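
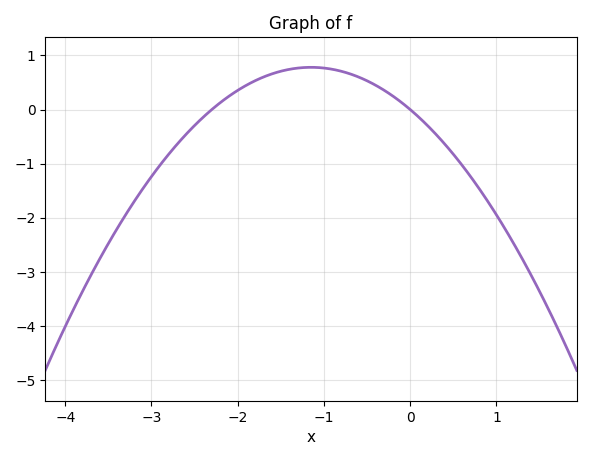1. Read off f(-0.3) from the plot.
0.354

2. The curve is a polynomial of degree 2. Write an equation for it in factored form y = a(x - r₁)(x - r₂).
y = -0.59(x + 2.3)(x - 0)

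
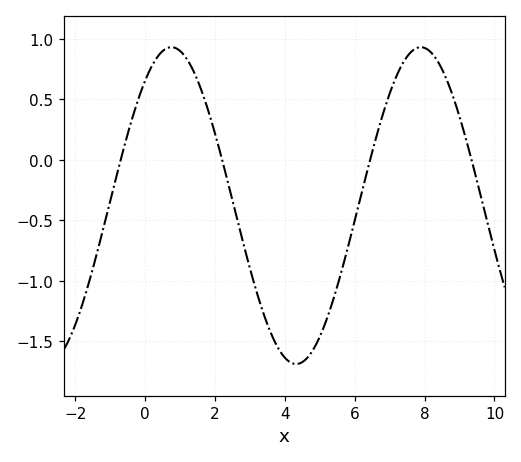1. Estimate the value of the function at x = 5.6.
-0.945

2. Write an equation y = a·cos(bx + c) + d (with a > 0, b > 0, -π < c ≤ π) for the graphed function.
y = 1.31cos(0.88x - 0.662) - 0.38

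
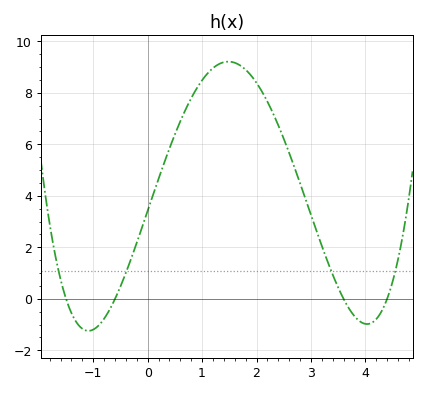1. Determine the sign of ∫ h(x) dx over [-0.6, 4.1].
positive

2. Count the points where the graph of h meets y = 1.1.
4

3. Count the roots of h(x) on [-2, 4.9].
4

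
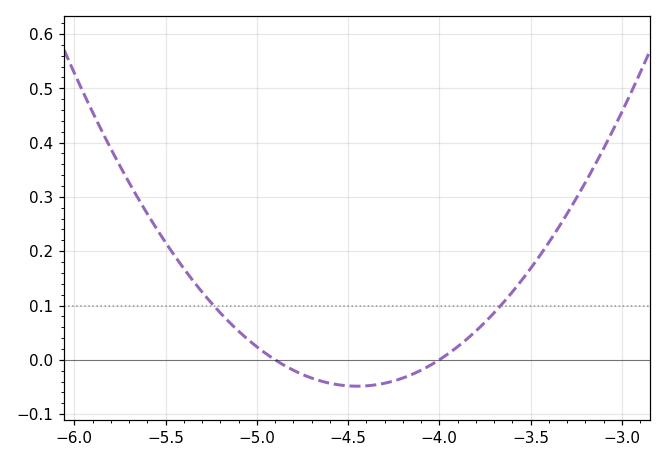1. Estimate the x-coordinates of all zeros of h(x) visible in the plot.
-4.9, -4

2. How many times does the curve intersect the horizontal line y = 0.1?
2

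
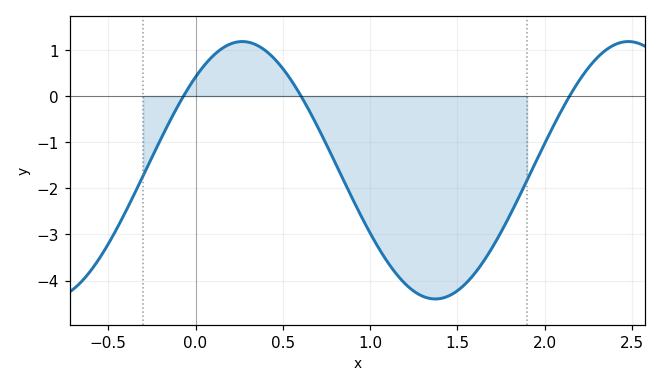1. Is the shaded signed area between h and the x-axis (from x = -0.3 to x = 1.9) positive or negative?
negative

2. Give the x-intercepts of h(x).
-0.05, 0.6, 2.15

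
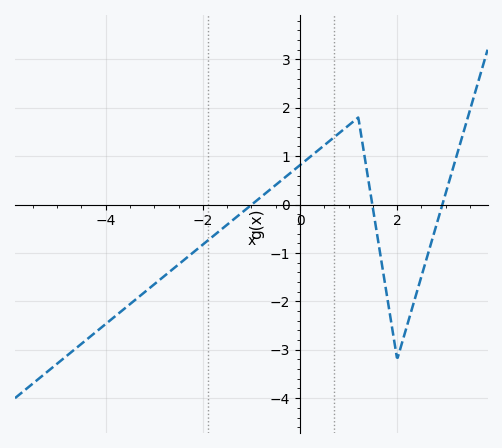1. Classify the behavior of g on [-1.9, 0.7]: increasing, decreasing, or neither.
increasing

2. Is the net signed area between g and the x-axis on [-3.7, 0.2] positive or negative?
negative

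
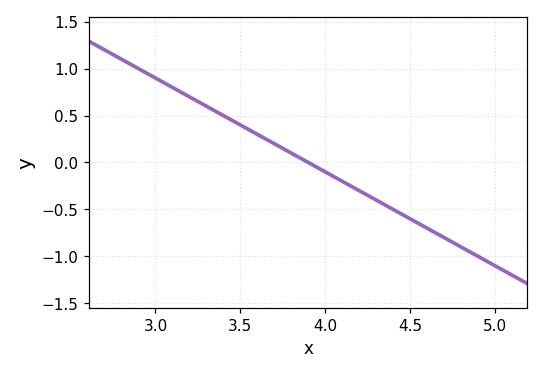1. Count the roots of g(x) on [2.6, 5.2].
1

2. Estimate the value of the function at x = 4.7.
-0.8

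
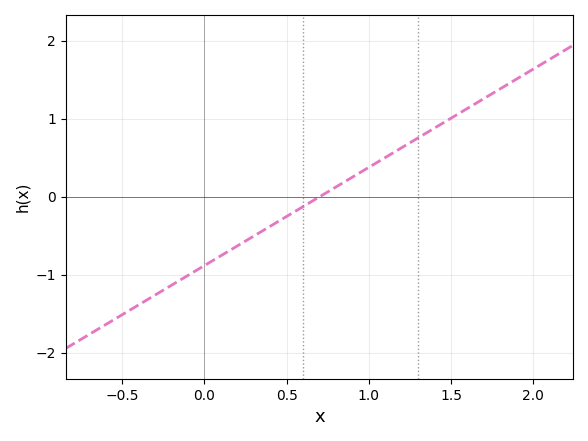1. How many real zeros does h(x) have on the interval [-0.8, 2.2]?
1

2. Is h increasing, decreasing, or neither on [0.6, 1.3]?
increasing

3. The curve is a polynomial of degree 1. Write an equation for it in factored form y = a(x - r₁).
y = 1.26(x - 0.7)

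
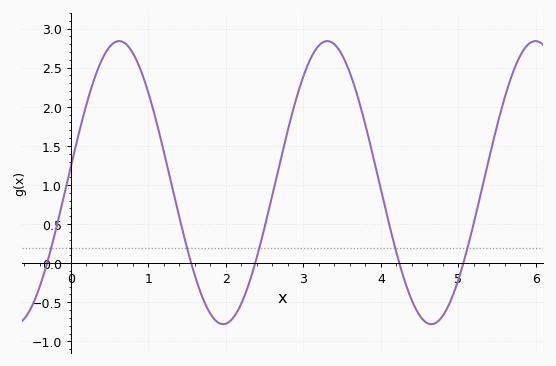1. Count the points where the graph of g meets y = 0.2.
5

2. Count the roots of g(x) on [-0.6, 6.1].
5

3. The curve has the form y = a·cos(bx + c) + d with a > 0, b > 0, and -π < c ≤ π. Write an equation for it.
y = 1.81cos(2.34x - 1.46) + 1.03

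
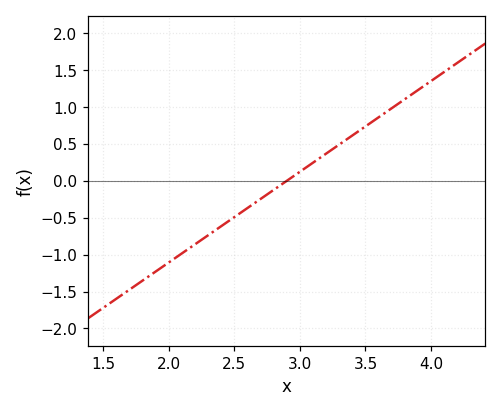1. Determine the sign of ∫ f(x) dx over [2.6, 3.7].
positive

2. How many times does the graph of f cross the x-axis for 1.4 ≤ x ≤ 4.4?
1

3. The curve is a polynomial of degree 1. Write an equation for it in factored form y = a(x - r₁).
y = 1.23(x - 2.9)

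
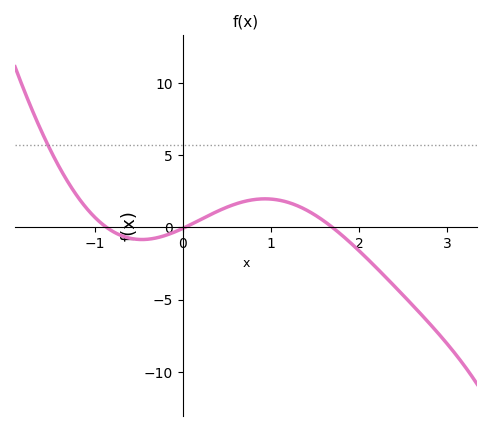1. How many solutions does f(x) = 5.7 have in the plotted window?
1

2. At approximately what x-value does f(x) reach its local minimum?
-0.464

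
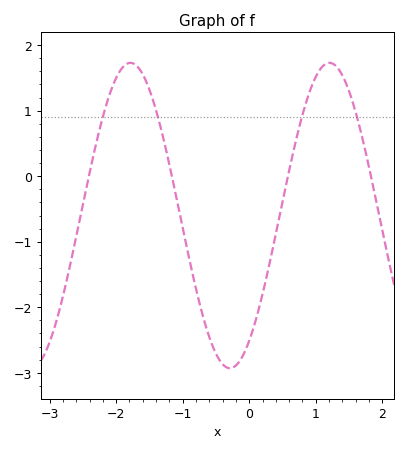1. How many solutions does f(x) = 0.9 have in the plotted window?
4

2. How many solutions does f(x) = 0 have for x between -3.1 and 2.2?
4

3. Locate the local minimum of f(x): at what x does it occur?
-0.291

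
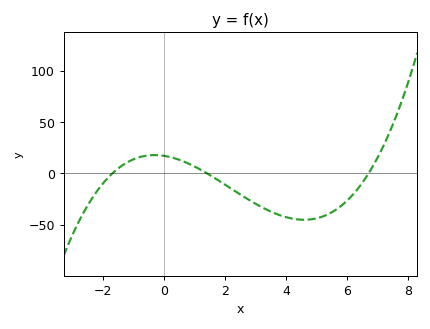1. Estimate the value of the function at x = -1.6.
5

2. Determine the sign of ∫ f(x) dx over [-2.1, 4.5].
negative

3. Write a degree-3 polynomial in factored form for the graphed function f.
y = 1.07(x + 1.7)(x - 1.4)(x - 6.7)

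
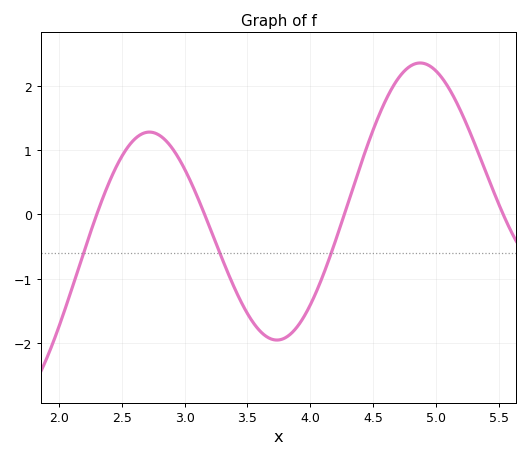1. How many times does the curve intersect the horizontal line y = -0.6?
3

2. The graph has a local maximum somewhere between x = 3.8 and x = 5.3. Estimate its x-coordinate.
4.87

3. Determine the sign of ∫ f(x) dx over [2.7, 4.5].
negative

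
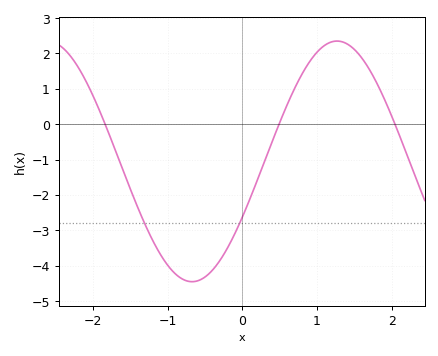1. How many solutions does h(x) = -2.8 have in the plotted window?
2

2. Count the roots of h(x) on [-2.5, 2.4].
3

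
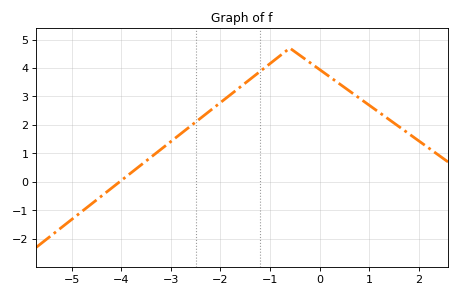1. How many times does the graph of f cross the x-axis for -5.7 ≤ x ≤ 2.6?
1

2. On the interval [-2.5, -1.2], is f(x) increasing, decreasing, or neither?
increasing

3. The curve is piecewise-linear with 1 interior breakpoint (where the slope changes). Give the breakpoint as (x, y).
(-0.6, 4.7)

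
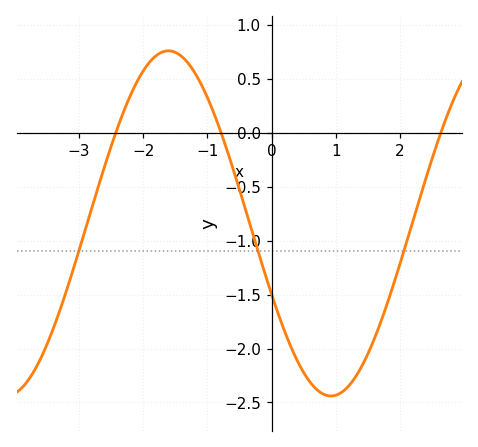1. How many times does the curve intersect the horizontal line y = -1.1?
3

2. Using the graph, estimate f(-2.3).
0.2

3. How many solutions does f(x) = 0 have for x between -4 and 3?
3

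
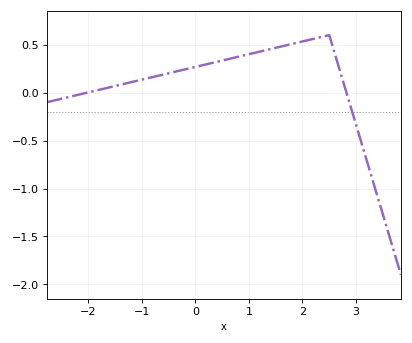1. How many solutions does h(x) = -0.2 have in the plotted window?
1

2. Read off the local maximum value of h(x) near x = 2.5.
0.6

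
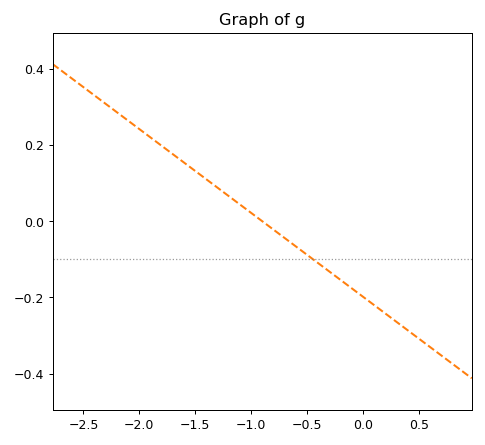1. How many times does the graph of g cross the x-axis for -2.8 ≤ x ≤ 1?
1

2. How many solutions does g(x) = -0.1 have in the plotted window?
1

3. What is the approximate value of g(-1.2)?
0.066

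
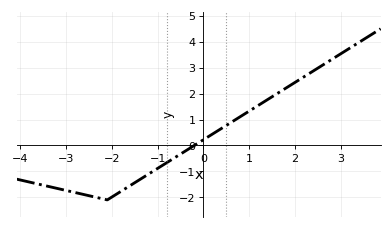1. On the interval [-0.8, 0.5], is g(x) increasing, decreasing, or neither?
increasing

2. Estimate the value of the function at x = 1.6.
1.99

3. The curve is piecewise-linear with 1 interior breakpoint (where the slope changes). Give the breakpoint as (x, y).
(-2.1, -2.1)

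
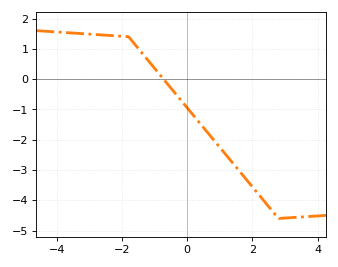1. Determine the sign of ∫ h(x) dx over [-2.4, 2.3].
negative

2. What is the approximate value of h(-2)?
1.41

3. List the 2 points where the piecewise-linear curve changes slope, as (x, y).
(-1.8, 1.4); (2.8, -4.6)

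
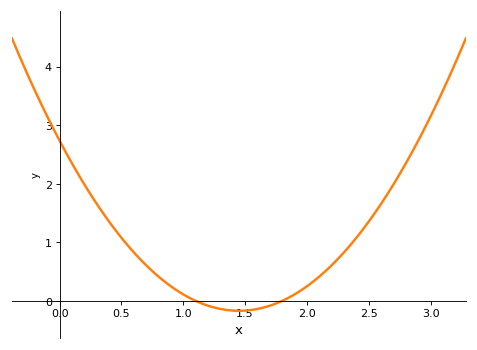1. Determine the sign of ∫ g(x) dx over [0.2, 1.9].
positive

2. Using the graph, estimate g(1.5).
-0.2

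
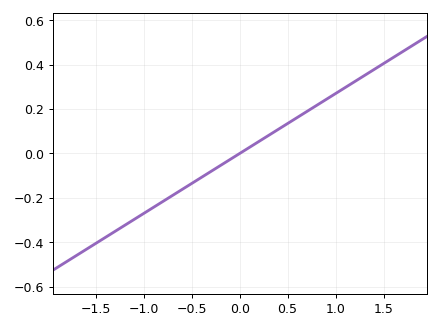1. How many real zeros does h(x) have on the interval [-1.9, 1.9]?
1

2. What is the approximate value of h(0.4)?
0.108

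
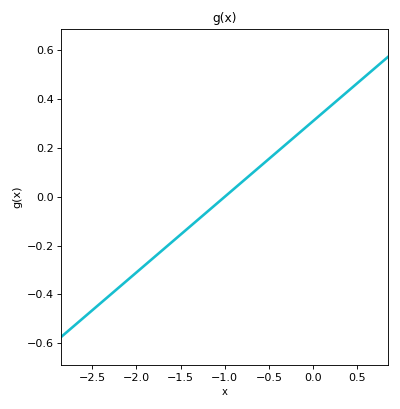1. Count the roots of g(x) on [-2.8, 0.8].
1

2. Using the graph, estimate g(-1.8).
-0.248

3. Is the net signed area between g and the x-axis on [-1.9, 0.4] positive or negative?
positive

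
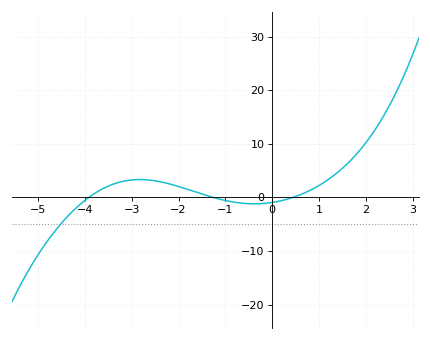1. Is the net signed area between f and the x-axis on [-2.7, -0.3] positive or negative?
positive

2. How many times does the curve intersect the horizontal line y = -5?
1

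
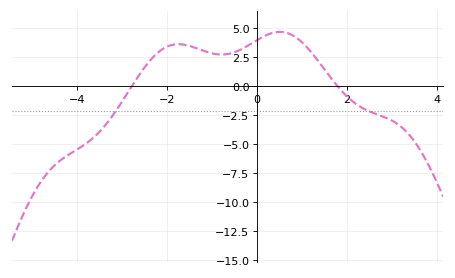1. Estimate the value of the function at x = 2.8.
-2.61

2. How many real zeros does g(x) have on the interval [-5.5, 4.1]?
2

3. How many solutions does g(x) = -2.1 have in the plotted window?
2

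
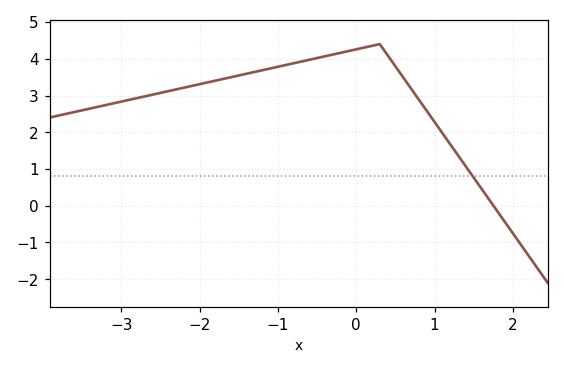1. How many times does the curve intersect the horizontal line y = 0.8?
1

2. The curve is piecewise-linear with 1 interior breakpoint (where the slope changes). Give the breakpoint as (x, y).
(0.3, 4.4)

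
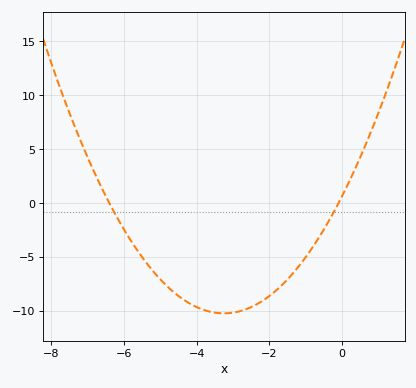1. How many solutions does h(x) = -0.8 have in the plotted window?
2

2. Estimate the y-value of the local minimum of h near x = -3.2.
-10.2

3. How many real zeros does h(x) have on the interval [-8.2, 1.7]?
2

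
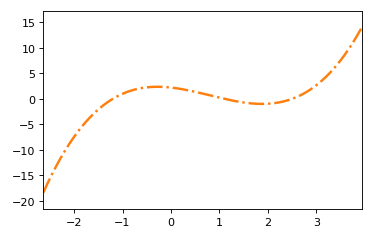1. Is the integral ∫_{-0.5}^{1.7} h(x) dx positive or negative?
positive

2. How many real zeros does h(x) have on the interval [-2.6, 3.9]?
3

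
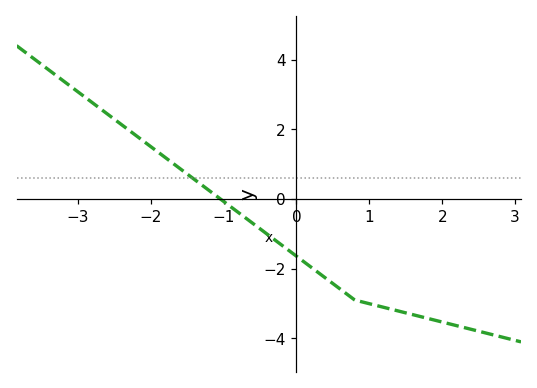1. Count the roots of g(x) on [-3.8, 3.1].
1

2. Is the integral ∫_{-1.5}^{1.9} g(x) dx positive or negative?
negative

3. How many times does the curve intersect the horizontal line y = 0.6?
1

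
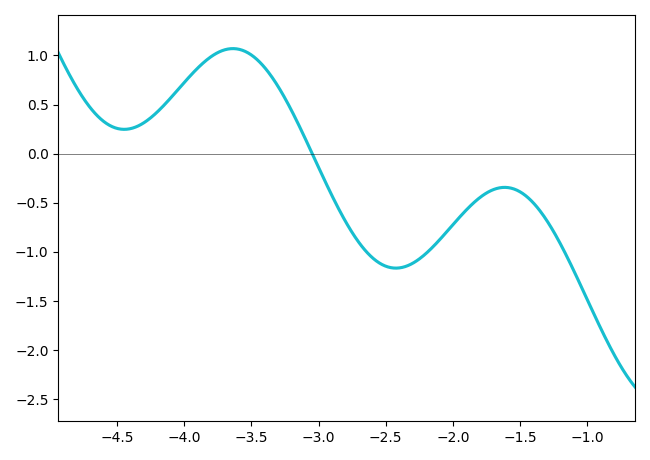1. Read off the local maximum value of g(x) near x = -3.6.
1.07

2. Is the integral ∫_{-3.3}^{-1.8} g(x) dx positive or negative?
negative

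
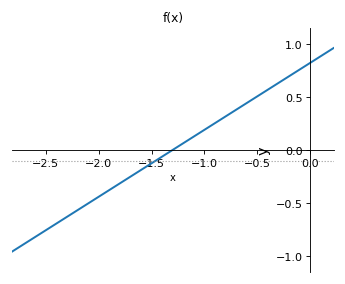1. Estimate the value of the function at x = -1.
0.189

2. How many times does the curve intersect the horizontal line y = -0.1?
1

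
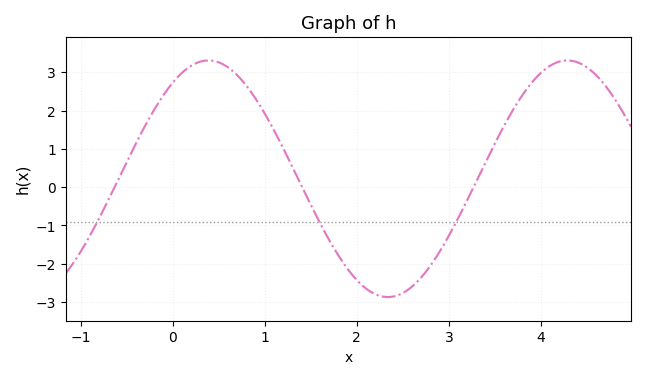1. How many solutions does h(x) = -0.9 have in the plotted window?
3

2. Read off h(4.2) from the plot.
3.28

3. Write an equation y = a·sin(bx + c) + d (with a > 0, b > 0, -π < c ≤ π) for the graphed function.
y = 3.09sin(1.61x + 0.95) + 0.22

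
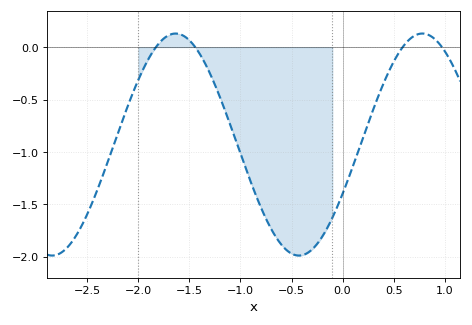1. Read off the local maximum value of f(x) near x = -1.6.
0.13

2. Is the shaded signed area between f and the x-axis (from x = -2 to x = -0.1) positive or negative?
negative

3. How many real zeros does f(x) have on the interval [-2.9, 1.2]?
4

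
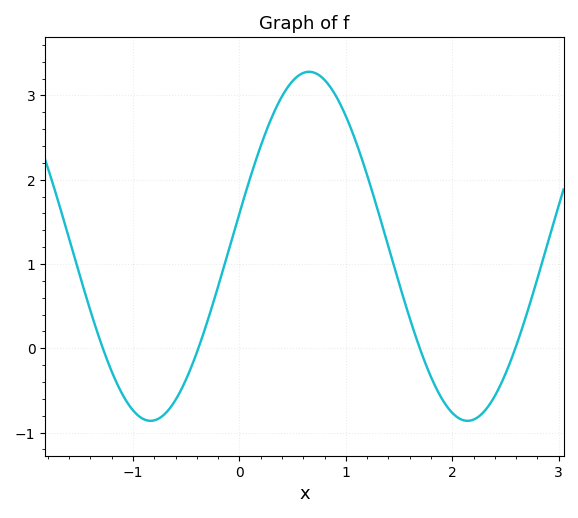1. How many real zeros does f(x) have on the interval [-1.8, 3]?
4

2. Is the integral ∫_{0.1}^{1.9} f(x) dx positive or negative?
positive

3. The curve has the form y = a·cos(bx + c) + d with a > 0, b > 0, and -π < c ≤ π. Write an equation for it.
y = 2.07cos(2.11x - 1.38) + 1.21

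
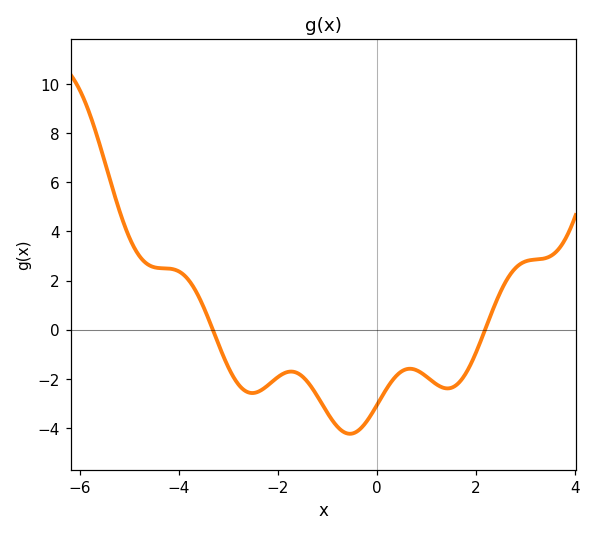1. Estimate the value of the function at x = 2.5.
1.6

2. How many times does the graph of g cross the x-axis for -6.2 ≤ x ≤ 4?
2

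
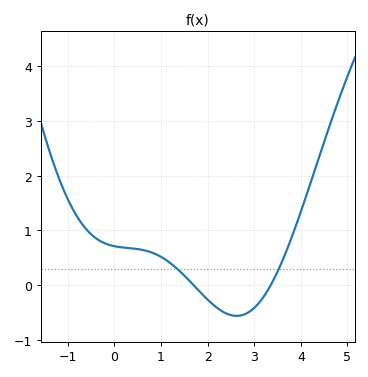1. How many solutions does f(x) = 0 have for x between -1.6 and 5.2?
2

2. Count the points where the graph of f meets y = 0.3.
2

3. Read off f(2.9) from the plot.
-0.5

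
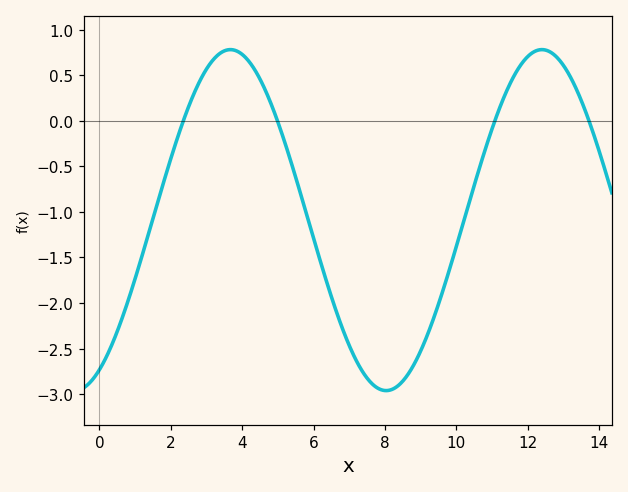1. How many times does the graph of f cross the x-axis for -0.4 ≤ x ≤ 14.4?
4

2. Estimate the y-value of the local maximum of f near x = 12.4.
0.78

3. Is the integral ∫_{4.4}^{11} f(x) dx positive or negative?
negative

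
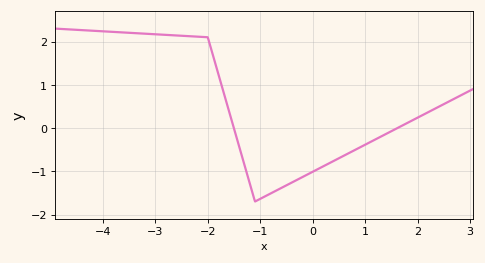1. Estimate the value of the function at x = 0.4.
-0.8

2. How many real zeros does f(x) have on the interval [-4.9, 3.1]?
2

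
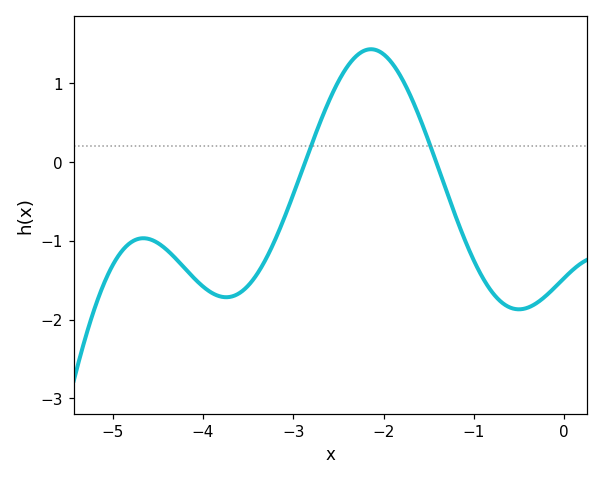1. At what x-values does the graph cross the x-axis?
-2.9, -1.4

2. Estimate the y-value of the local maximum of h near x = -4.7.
-1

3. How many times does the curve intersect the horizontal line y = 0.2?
2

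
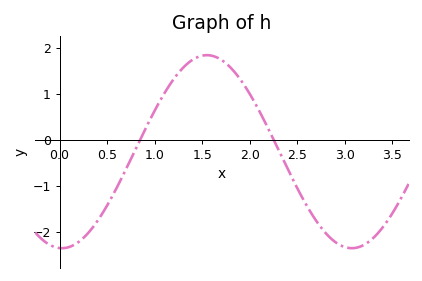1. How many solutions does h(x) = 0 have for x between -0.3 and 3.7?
2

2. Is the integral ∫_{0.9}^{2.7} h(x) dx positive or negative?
positive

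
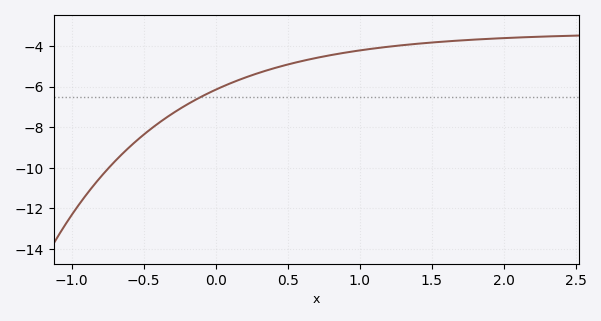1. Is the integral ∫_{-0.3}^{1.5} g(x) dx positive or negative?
negative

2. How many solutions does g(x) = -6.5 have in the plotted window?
1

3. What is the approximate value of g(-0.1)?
-6.4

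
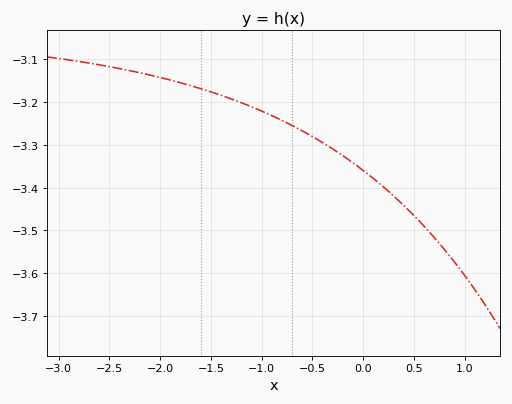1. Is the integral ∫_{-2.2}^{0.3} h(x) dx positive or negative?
negative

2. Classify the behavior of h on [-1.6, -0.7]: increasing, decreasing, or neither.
decreasing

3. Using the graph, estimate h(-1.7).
-3.16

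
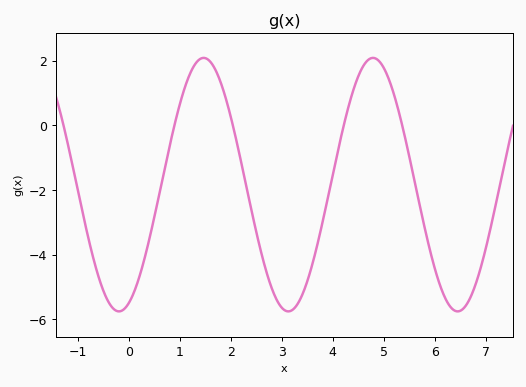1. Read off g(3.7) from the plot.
-3.6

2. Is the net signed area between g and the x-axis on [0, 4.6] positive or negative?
negative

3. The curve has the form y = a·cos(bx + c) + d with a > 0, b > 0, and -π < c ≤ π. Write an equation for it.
y = 3.92cos(1.9x - 2.8) - 1.83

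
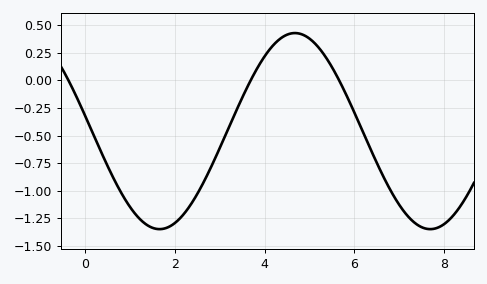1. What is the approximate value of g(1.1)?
-1.2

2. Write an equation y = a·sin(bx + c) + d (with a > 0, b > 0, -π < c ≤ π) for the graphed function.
y = 0.89sin(1x + 3) - 0.46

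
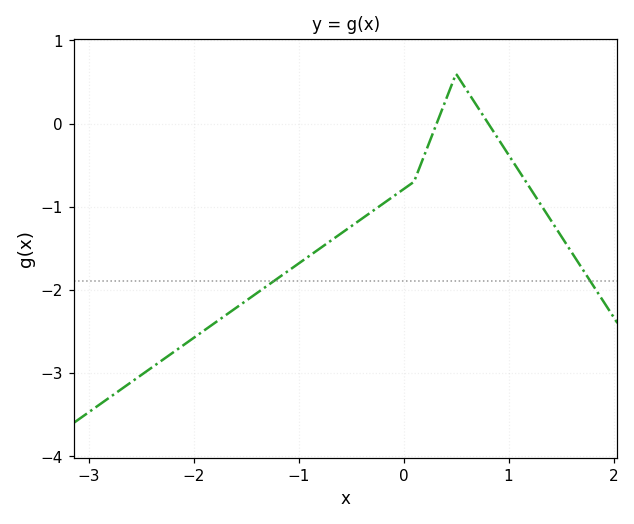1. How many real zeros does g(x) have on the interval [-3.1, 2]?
2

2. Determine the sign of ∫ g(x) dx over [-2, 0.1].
negative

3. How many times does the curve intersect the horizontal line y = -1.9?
2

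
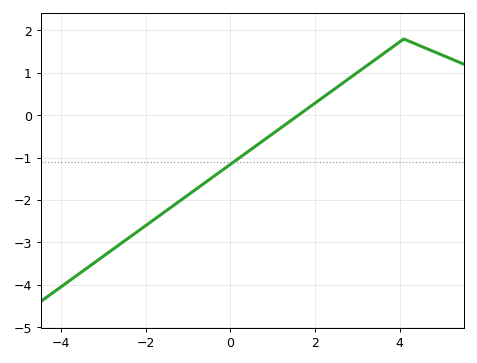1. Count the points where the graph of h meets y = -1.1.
1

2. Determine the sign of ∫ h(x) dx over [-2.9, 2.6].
negative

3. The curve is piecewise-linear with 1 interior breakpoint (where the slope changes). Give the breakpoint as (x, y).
(4.1, 1.8)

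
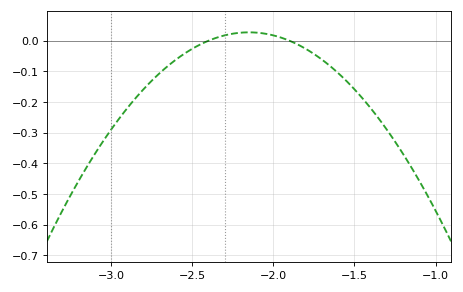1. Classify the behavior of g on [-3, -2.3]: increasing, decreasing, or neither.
increasing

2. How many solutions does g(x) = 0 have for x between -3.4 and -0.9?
2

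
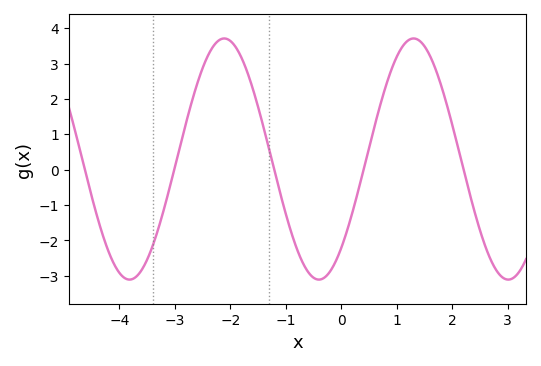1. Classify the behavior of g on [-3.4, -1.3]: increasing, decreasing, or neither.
neither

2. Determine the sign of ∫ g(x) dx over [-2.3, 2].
positive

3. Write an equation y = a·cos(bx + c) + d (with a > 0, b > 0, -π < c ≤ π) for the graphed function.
y = 3.41cos(1.84x - 2.4) + 0.3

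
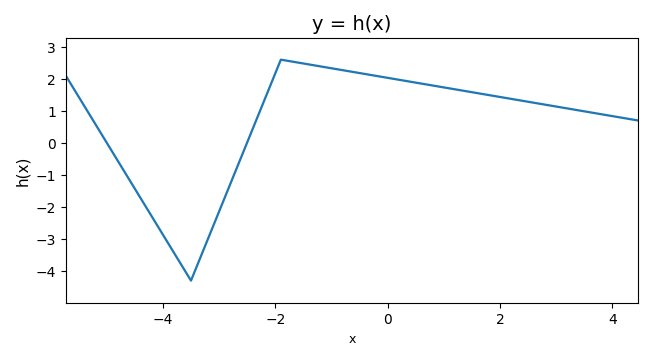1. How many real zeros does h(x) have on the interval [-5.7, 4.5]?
2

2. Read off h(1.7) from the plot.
1.52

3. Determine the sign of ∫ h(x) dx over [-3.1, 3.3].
positive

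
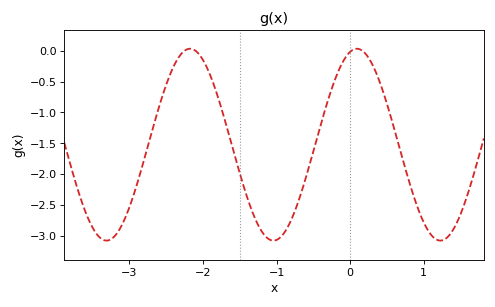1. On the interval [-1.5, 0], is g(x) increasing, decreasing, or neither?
neither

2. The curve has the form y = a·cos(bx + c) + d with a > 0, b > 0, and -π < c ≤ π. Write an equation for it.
y = 1.55cos(2.77x - 0.252) - 1.52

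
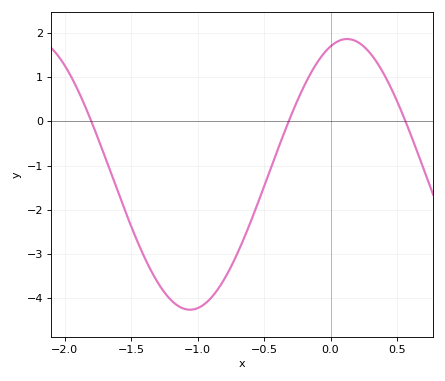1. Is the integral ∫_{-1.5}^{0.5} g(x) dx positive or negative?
negative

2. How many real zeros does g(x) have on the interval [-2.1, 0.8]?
3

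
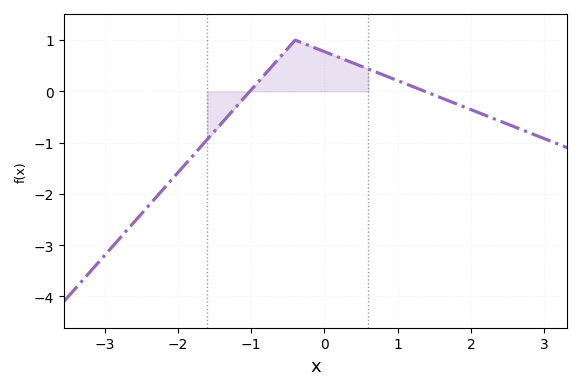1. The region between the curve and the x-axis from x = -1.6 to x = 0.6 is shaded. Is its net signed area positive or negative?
positive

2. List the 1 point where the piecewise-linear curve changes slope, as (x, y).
(-0.4, 1)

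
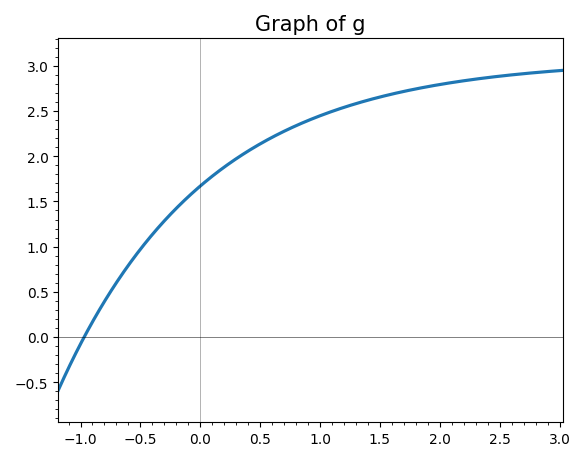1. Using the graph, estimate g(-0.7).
0.6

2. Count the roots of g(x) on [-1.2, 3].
1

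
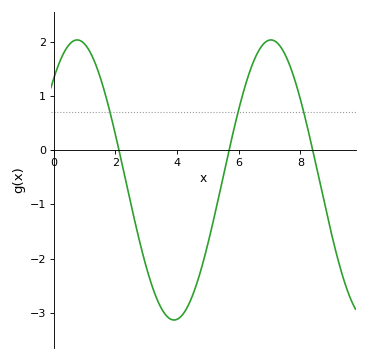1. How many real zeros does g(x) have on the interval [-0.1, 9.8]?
3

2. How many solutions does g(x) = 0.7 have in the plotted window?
3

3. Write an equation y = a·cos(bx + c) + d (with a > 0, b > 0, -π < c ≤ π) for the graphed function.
y = 2.58cos(1x - 0.76) - 0.55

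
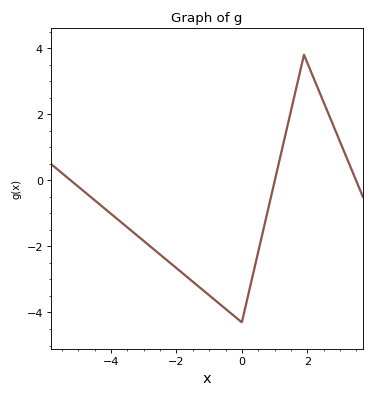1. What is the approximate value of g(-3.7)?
-1.26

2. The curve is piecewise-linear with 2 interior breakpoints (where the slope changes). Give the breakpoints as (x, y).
(0, -4.3); (1.9, 3.8)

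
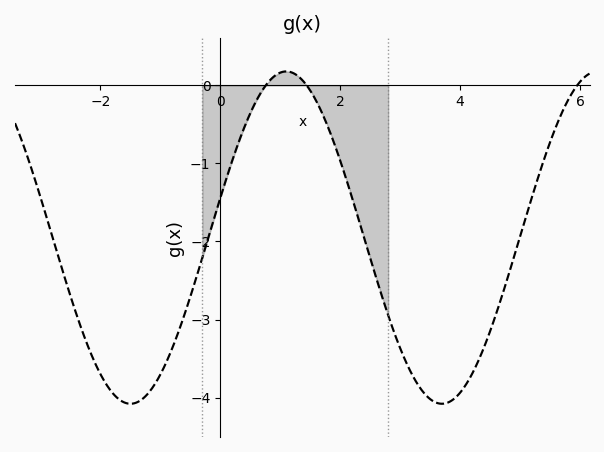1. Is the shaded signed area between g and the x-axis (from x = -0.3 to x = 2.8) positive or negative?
negative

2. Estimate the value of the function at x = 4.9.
-2.2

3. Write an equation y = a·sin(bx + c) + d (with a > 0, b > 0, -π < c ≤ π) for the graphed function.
y = 2.13sin(1.2x + 0.24) - 1.95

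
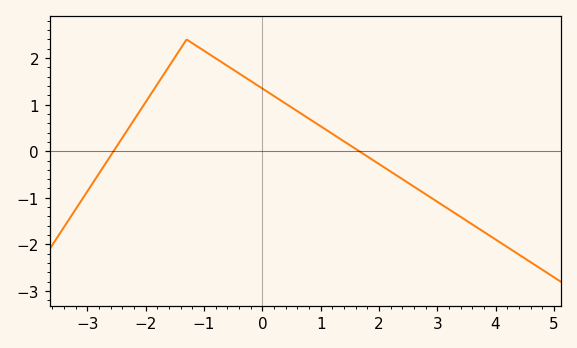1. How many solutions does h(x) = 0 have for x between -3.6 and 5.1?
2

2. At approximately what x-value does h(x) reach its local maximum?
-1.2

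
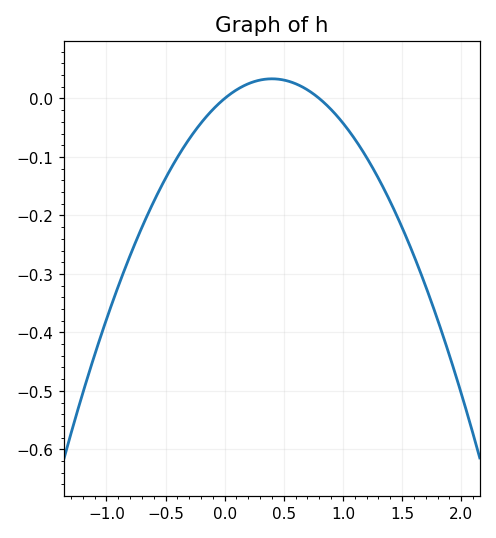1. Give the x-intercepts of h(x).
0, 0.8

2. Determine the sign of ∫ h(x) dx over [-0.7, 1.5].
negative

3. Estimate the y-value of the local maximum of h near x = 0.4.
0.03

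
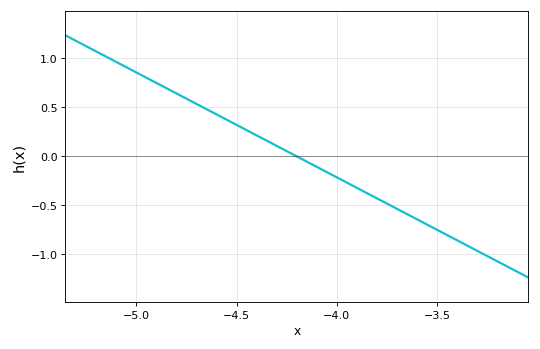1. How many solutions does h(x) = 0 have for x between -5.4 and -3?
1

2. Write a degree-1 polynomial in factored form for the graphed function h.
y = -1.07(x + 4.2)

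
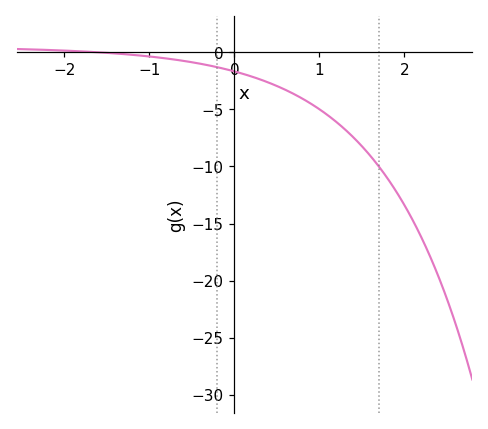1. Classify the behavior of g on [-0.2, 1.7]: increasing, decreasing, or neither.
decreasing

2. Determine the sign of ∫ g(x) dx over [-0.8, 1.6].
negative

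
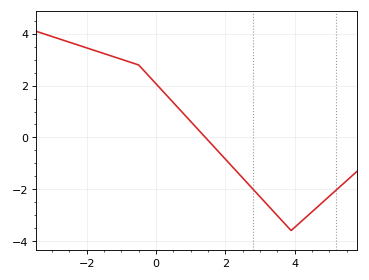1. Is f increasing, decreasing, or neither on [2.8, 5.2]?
neither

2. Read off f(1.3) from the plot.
0.182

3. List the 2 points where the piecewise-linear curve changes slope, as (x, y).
(-0.5, 2.8); (3.9, -3.6)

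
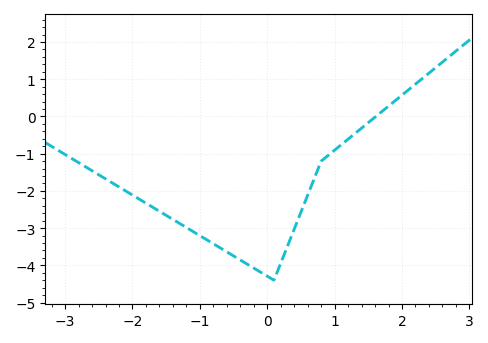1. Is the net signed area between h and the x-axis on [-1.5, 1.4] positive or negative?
negative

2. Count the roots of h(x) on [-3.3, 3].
1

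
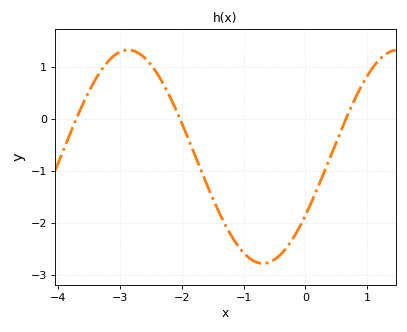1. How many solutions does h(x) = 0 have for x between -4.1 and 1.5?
3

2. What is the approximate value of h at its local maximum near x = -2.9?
1.3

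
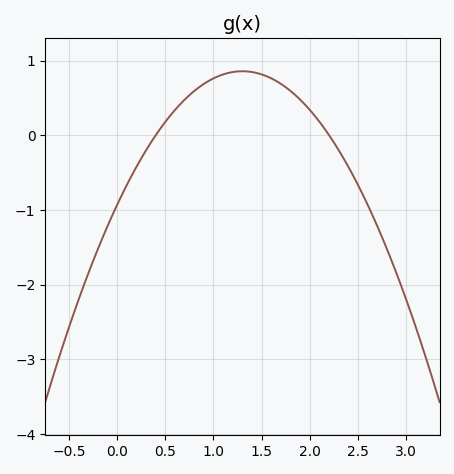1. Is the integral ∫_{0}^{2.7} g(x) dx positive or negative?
positive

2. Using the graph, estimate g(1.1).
0.8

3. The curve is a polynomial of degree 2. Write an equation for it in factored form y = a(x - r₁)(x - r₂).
y = -1.06(x - 0.4)(x - 2.2)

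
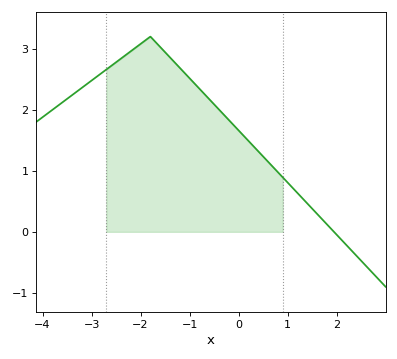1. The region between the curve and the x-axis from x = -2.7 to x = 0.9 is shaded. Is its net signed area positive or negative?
positive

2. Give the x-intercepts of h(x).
1.9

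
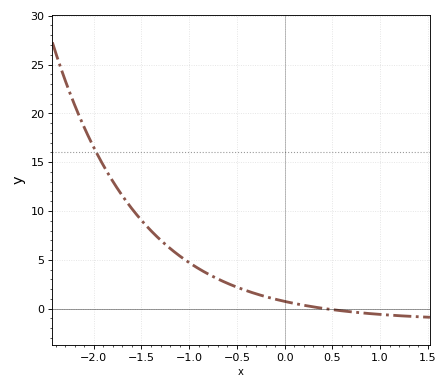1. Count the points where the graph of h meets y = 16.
1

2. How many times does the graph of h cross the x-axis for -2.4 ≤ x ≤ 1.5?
1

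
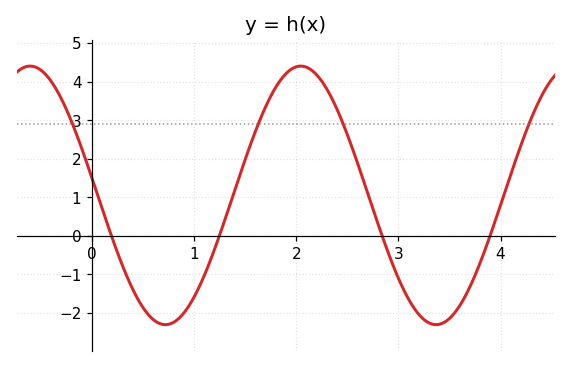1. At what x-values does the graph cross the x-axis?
0.2, 1.2, 2.8, 3.9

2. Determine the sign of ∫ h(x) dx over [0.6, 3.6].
positive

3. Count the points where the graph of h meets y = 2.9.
4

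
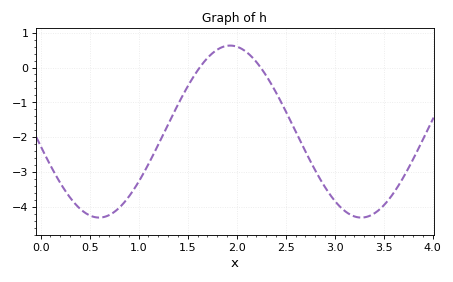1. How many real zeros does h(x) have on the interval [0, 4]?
2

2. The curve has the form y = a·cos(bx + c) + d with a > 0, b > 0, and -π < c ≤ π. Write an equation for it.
y = 2.47cos(2.4x + 1.7) - 1.84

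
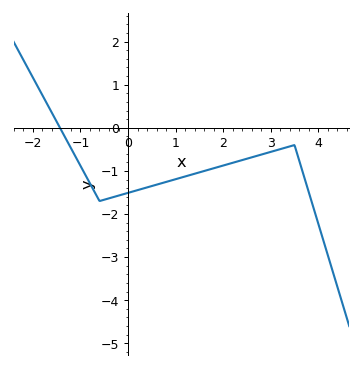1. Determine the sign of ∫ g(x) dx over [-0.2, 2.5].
negative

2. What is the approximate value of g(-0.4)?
-1.6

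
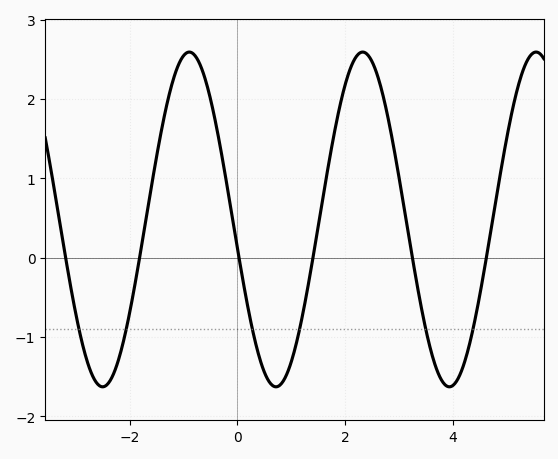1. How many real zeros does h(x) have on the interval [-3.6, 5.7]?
6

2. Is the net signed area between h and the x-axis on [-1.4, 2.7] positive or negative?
positive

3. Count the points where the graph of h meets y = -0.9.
6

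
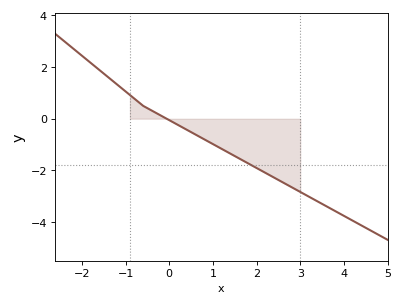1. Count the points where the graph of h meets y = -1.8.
1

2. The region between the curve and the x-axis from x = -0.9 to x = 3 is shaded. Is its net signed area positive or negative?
negative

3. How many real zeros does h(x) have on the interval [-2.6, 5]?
1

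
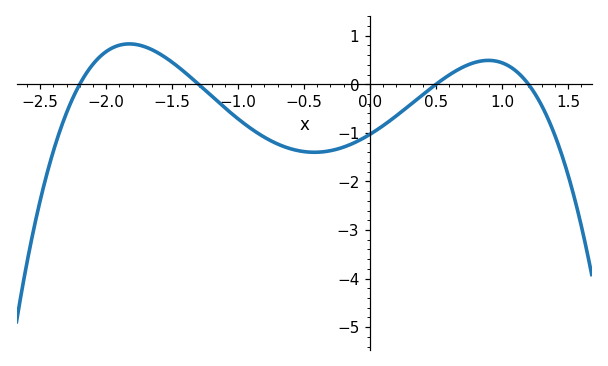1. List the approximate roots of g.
-2.2, -1.3, 0.5, 1.2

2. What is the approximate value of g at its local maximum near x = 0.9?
0.491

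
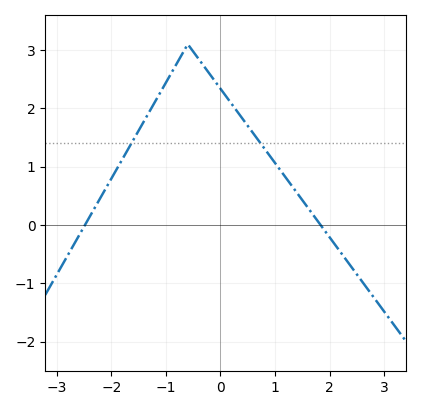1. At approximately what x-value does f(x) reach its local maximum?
-0.6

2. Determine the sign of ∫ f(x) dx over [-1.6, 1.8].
positive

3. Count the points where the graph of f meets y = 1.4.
2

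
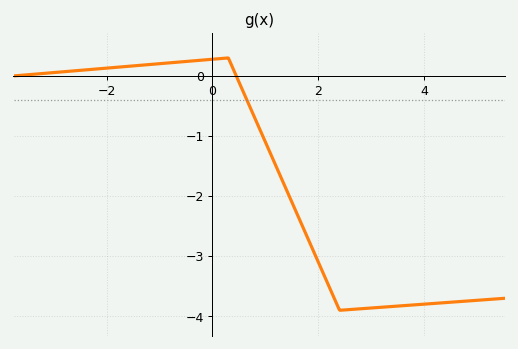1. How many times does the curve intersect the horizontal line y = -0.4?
1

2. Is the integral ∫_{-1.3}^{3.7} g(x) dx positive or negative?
negative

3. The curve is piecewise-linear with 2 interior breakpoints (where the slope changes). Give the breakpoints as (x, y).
(0.3, 0.3); (2.4, -3.9)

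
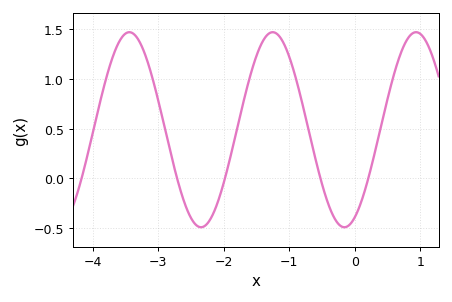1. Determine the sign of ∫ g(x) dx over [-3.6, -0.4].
positive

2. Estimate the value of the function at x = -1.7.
0.75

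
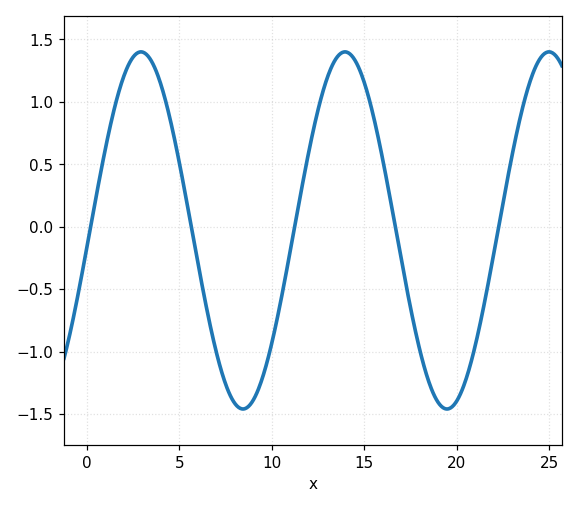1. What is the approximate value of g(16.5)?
0.141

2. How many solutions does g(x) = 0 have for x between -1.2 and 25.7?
5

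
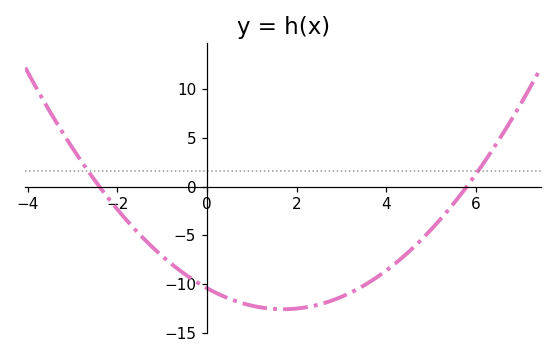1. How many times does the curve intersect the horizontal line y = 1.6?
2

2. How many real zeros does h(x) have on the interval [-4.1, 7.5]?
2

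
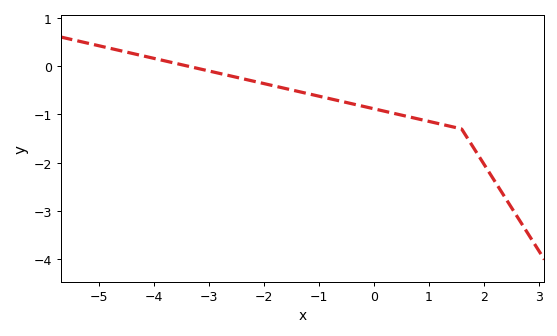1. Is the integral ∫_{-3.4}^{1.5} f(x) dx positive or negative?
negative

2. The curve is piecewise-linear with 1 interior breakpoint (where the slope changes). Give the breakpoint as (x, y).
(1.6, -1.3)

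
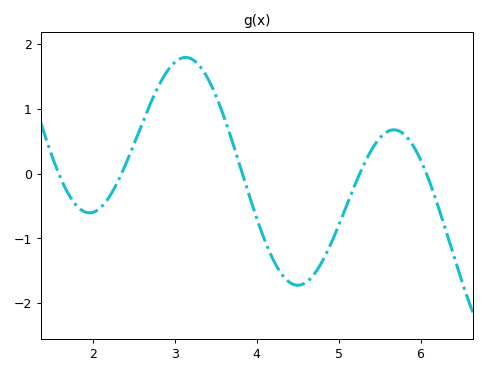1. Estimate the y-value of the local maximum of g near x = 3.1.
1.8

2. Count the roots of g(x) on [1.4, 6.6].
5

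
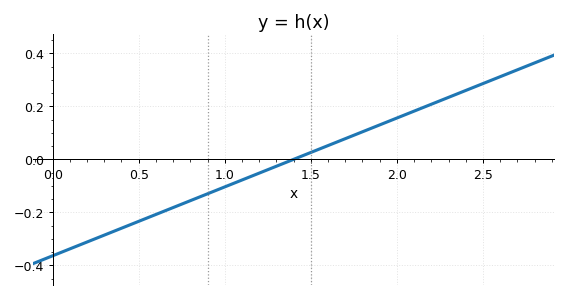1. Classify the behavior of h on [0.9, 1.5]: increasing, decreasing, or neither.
increasing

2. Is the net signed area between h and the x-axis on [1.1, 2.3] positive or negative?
positive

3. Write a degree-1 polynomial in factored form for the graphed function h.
y = 0.26(x - 1.4)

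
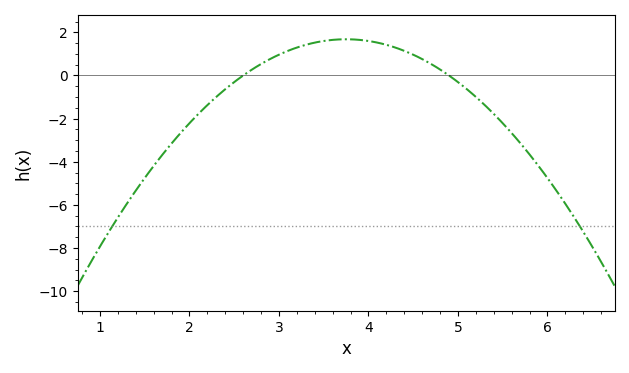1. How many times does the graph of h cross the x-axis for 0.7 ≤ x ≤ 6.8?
2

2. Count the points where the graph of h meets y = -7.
2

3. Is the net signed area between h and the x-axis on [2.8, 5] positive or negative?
positive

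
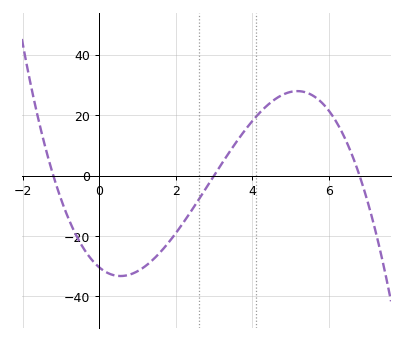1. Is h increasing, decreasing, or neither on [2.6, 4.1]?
increasing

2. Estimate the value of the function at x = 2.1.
-18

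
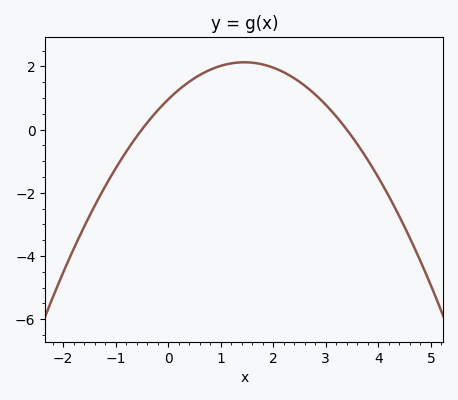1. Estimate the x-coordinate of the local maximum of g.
1.4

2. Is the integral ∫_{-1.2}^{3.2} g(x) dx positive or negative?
positive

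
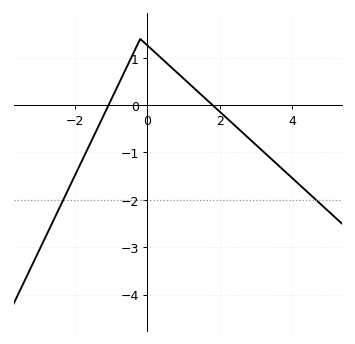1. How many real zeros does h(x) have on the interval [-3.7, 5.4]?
2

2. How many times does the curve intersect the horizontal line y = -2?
2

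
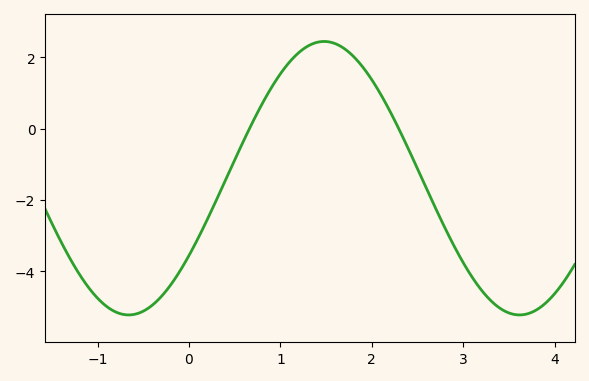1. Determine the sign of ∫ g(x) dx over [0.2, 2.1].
positive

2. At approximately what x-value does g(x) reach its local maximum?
1.5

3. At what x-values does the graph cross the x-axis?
0.7, 2.3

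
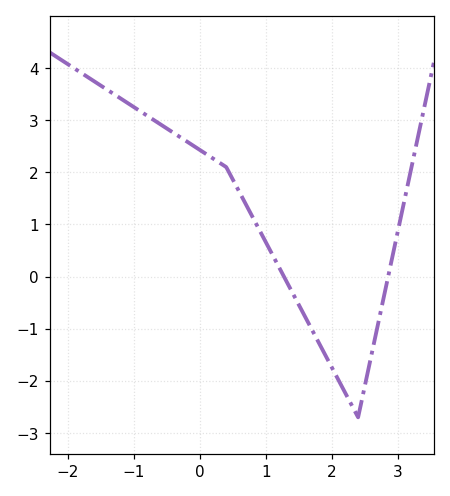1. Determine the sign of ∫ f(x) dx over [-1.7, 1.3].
positive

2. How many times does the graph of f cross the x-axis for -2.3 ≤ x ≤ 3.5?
2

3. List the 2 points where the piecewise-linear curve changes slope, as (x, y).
(0.4, 2.1); (2.4, -2.7)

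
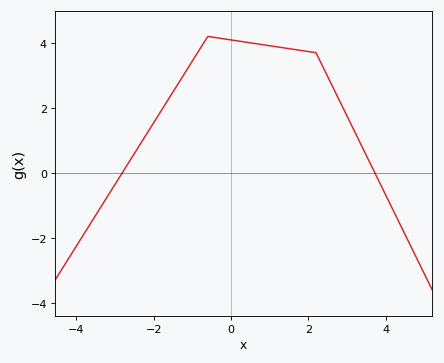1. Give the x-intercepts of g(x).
-2.82, 3.73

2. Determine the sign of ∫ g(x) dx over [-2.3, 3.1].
positive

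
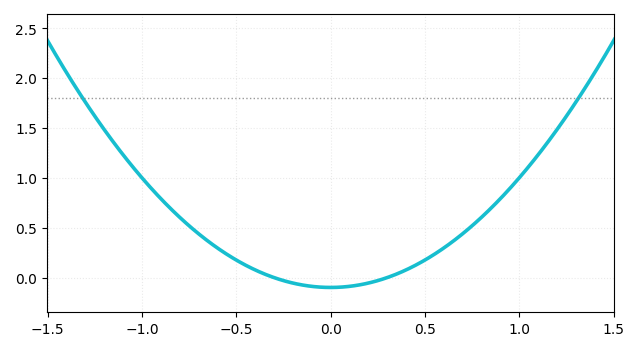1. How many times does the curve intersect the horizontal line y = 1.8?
2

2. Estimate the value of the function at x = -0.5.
0.2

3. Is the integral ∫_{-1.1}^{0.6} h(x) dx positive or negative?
positive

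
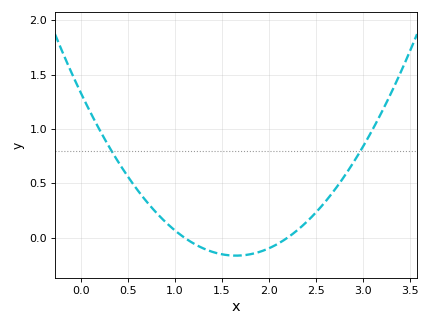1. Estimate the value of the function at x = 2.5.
0.25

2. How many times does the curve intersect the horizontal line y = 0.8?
2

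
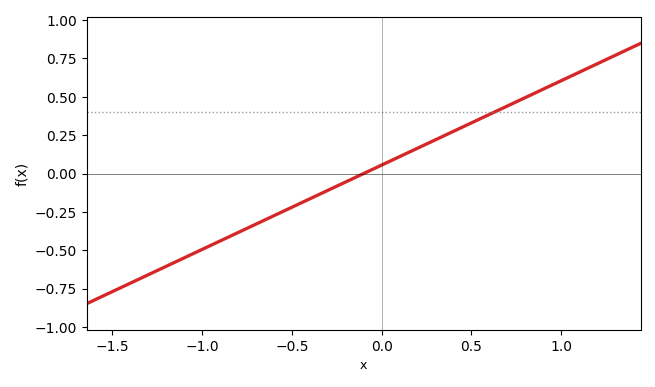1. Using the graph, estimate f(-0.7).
-0.32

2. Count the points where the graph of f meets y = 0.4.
1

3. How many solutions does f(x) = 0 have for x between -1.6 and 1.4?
1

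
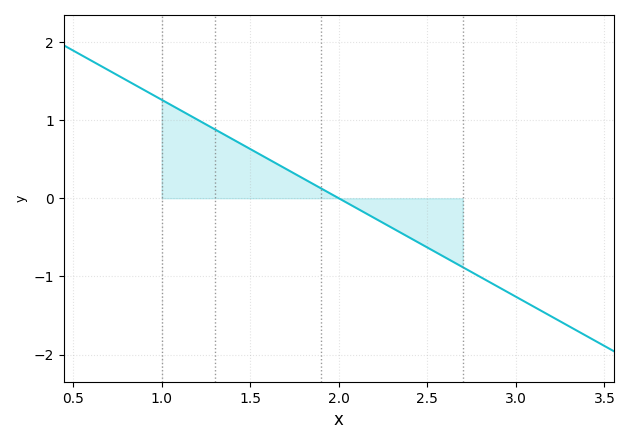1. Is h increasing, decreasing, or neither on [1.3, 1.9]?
decreasing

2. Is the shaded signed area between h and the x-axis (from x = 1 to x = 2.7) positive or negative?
positive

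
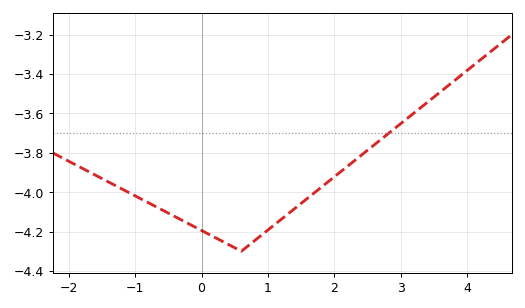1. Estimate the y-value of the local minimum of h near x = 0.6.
-4.3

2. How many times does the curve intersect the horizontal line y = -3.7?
1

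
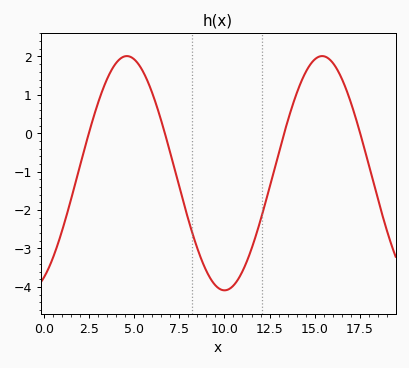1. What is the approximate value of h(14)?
1.03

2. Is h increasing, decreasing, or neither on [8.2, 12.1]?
neither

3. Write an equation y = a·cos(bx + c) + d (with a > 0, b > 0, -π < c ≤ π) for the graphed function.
y = 3.05cos(0.58x - 2.66) - 1.04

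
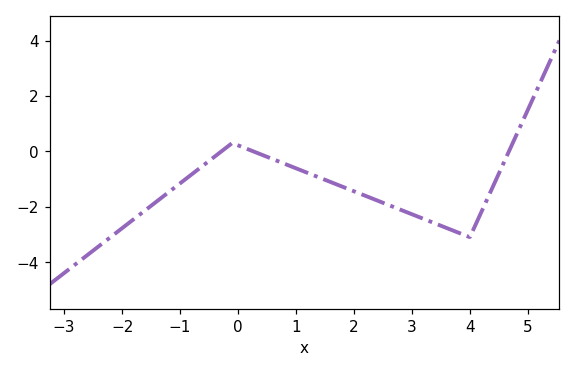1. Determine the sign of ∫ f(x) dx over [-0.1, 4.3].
negative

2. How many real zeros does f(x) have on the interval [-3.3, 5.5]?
3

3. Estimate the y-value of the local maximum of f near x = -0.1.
0.2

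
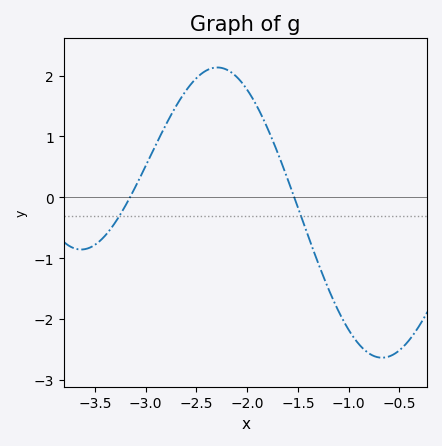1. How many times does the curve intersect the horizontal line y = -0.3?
2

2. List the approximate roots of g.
-3.15, -1.55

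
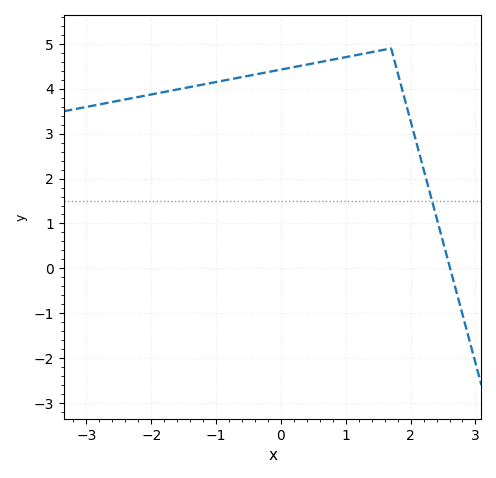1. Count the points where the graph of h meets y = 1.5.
1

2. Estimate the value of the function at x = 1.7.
4.9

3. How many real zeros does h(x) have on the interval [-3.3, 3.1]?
1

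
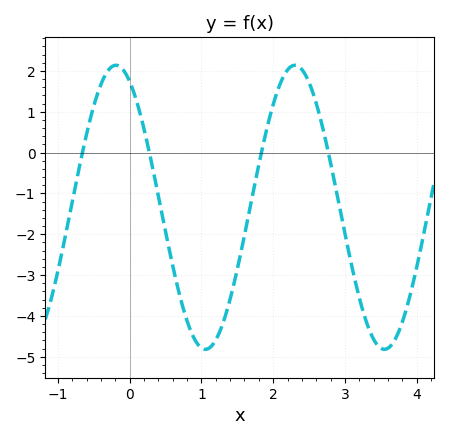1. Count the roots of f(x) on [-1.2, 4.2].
4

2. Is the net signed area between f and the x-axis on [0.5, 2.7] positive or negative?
negative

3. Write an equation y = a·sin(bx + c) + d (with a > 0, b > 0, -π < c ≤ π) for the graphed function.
y = 3.48sin(2.5x + 2.1) - 1.34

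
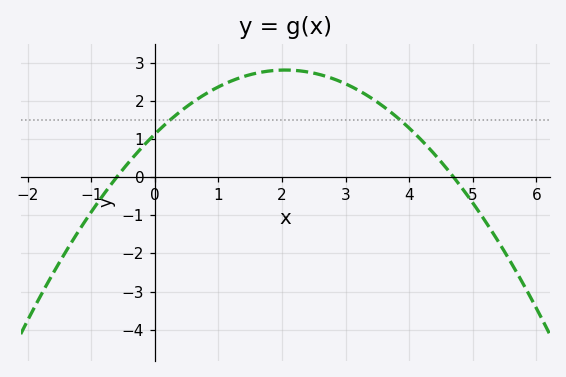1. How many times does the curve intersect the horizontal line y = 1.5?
2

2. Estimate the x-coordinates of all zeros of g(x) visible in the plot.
-0.6, 4.7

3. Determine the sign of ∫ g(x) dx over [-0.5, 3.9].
positive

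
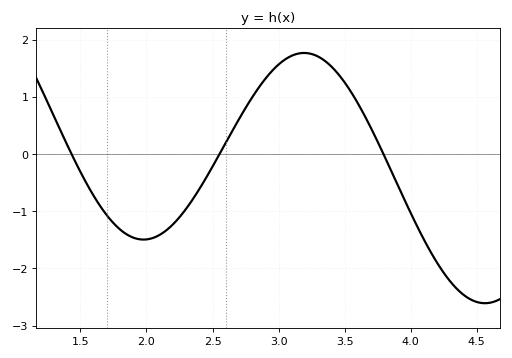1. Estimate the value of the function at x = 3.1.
1.72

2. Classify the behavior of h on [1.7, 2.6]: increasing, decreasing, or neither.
neither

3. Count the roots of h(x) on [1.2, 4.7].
3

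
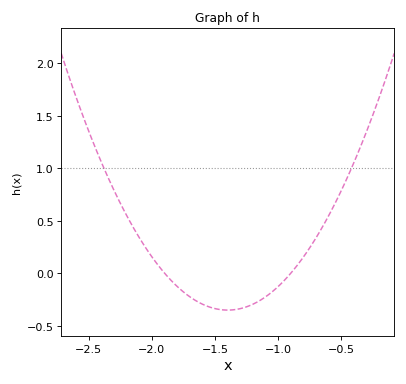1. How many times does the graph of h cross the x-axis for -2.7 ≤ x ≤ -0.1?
2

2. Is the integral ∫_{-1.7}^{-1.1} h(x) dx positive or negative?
negative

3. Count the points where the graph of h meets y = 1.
2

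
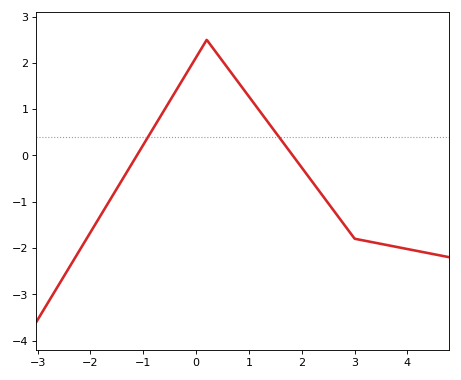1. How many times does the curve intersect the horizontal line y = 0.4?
2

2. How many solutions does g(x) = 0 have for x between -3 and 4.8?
2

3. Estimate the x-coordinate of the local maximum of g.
0.2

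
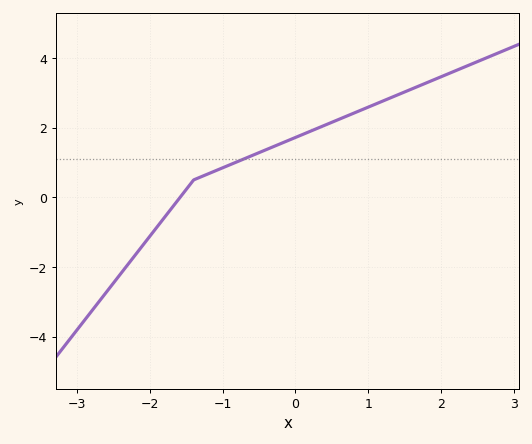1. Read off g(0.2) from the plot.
1.89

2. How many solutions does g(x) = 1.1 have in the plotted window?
1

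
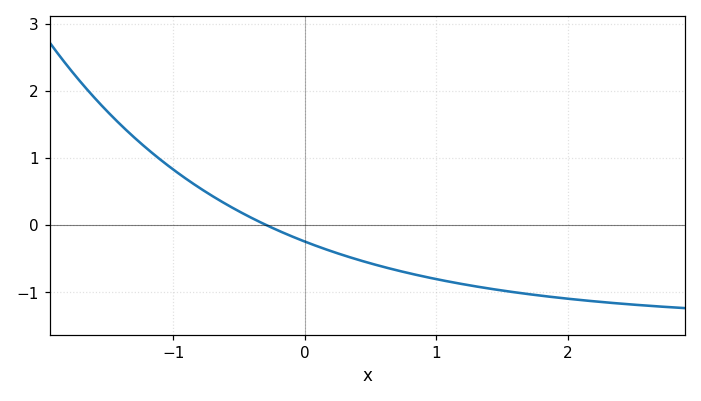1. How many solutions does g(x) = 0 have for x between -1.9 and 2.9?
1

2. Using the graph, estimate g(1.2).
-0.884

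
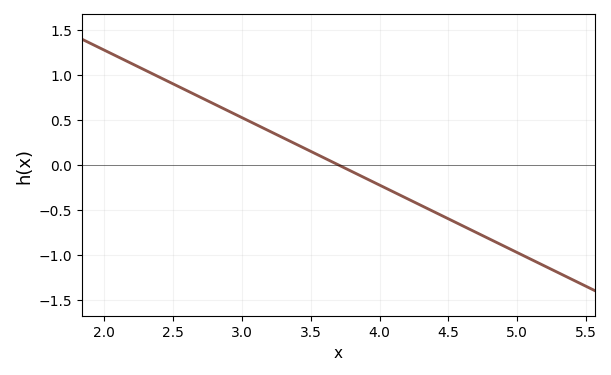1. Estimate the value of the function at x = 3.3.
0.3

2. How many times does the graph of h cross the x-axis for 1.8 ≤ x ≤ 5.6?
1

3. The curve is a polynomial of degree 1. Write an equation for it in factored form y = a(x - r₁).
y = -0.75(x - 3.7)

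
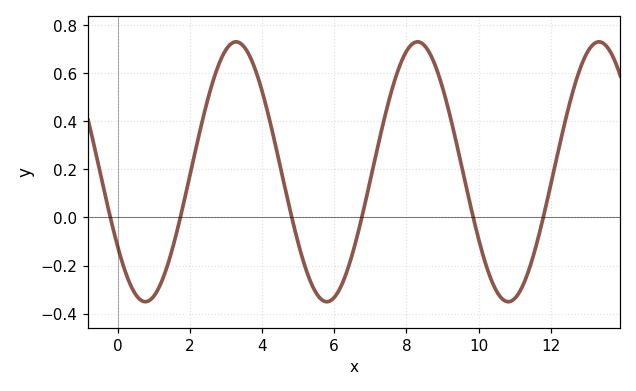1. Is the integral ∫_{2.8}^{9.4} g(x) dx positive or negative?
positive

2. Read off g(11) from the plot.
-0.337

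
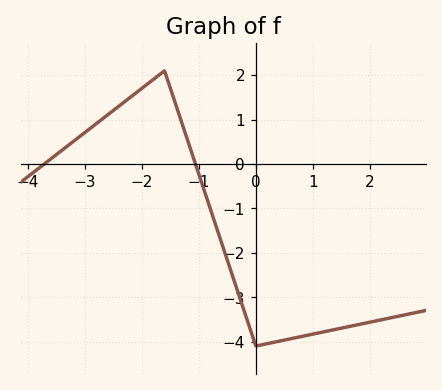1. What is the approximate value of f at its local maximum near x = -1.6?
2.1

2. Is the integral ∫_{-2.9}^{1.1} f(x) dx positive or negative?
negative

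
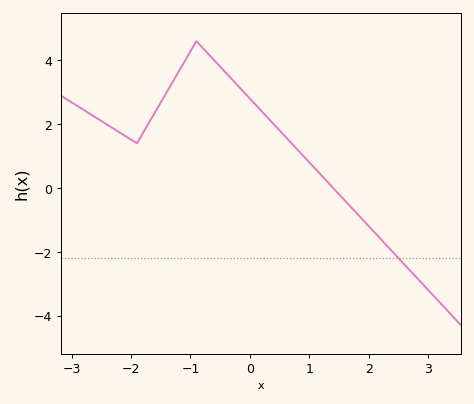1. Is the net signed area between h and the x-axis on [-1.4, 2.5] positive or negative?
positive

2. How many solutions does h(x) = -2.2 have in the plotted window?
1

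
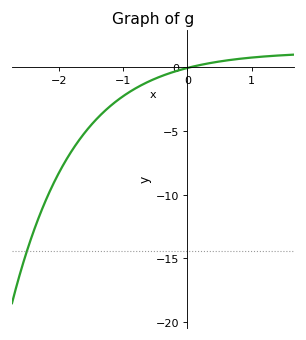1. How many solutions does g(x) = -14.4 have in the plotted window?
1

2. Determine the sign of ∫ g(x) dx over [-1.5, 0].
negative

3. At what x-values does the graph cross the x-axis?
0.04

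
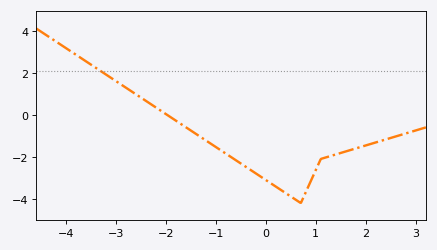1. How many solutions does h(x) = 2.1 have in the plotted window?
1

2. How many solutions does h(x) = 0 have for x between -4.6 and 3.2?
1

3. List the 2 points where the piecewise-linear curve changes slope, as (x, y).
(0.7, -4.2); (1.1, -2.1)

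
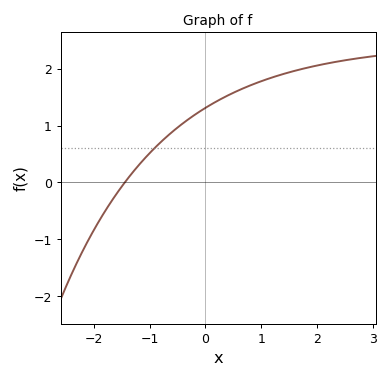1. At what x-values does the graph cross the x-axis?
-1.4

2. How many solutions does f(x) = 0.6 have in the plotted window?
1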